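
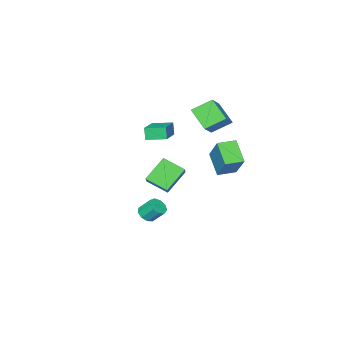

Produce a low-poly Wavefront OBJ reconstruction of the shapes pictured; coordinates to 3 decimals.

v -0.088 -3.738 1.579
v -0.21 -3.978 2.396
v -0.872 -2.779 1.744
v -0.994 -3.019 2.561
v 1.474 -2.561 2.159
v 1.352 -2.801 2.976
v 0.69 -1.602 2.324
v 0.568 -1.842 3.141
v 1.631 -2.319 -3.78
v 2.187 -2.422 -3.479
v 1.865 -1.764 -2.659
v 1.309 -1.661 -2.96
v 2.222 -2.075 -3.744
v 1.9 -1.417 -2.924
v 1.98 -1.843 -4.026
v 1.658 -1.184 -3.206
v 1.575 -1.833 -4.192
v 1.254 -1.174 -3.372
v 1.197 -2.051 -4.166
v 0.875 -1.392 -3.346
v 1.021 -2.394 -3.959
v 0.699 -1.736 -3.139
v 1.131 -2.703 -3.668
v 0.809 -2.044 -2.848
v 1.475 -2.832 -3.43
v 1.153 -2.173 -2.61
v 1.892 -2.721 -3.355
v 1.57 -2.062 -2.535
v -1.765 -1.741 3.504
v -2.788 -1.076 4.232
v -1.714 -0.525 2.465
v -2.736 0.14 3.193
v -0.504 -0.92 4.527
v -1.526 -0.255 5.255
v -0.452 0.296 3.488
v -1.475 0.961 4.216
v 3.713 0.187 0.723
v 2.453 0.205 1.894
v 3.144 1.313 0.094
v 1.884 1.332 1.265
v 4.536 1.088 1.595
v 3.276 1.107 2.766
v 3.967 2.215 0.966
v 2.707 2.233 2.137
v -1.785 1.508 0.035
v -2.213 0.359 1.109
v -1.223 2.767 1.606
v -1.652 1.619 2.68
v -0.728 1.081 -0
v -1.157 -0.067 1.074
v -0.167 2.341 1.571
v -0.595 1.192 2.645
f 2 4 1
f 5 2 1
f 1 4 3
f 3 5 1
f 2 8 4
f 6 2 5
f 6 8 2
f 4 8 3
f 7 5 3
f 3 8 7
f 7 6 5
f 8 6 7
f 10 9 13
f 10 13 11
f 11 13 14
f 11 14 12
f 13 9 15
f 13 15 14
f 14 15 16
f 14 16 12
f 15 9 17
f 15 17 16
f 16 17 18
f 16 18 12
f 17 9 19
f 17 19 18
f 18 19 20
f 18 20 12
f 19 9 21
f 19 21 20
f 20 21 22
f 20 22 12
f 21 9 23
f 21 23 22
f 22 23 24
f 22 24 12
f 23 9 25
f 23 25 24
f 24 25 26
f 24 26 12
f 25 9 27
f 25 27 26
f 26 27 28
f 26 28 12
f 27 9 10
f 27 10 28
f 28 10 11
f 28 11 12
f 30 32 29
f 33 30 29
f 29 32 31
f 31 33 29
f 30 36 32
f 34 30 33
f 34 36 30
f 32 36 31
f 35 33 31
f 31 36 35
f 35 34 33
f 36 34 35
f 38 40 37
f 41 38 37
f 37 40 39
f 39 41 37
f 38 44 40
f 42 38 41
f 42 44 38
f 40 44 39
f 43 41 39
f 39 44 43
f 43 42 41
f 44 42 43
f 46 48 45
f 49 46 45
f 45 48 47
f 47 49 45
f 46 52 48
f 50 46 49
f 50 52 46
f 48 52 47
f 51 49 47
f 47 52 51
f 51 50 49
f 52 50 51



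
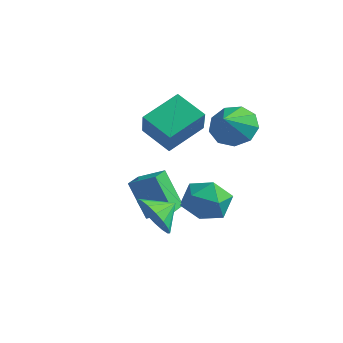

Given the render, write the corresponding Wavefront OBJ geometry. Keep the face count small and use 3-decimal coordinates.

v -1.357 -1.076 -2.949
v -0.56 -1.051 -3.536
v -1.063 -0.204 -2.511
v -0.89 -0.816 -3.782
v -1.326 -0.64 -3.838
v -1.77 -0.565 -3.69
v -2.119 -0.607 -3.372
v -2.294 -0.756 -2.958
v -2.254 -0.979 -2.541
v -2.009 -1.224 -2.218
v -1.614 -1.435 -2.063
v -1.161 -1.564 -2.111
v -0.752 -1.582 -2.35
v -0.483 -1.483 -2.727
v -0.413 -1.292 -3.155
v -2.966 0.27 -4.286
v -3.814 0.189 -2.667
v -3.296 1.173 -4.414
v -4.144 1.092 -2.794
v -1.976 0.708 -3.746
v -2.824 0.627 -2.126
v -2.306 1.611 -3.873
v -3.154 1.53 -2.254
v -3.95 1.141 -0.232
v -3.65 2.746 0.501
v -2.646 1.205 -0.907
v -2.346 2.811 -0.175
v -3.314 0.489 0.935
v -3.014 2.095 1.667
v -2.01 0.554 0.259
v -1.71 2.159 0.992
v -2.475 2.446 -3.9
v -1.909 2.987 -3.152
v -1.231 1.213 -3.948
v -0.665 1.754 -3.2
v -1.6 1.277 -2.932
v -2.369 2.039 -2.902
v -0.771 2.161 -4.198
v -1.54 2.923 -4.168
v -0.856 2.811 -3.336
v -1.368 2.264 -2.553
v -1.772 1.936 -4.547
v -2.284 1.389 -3.764
v -0.883 2.828 0.406
v -0.438 2.354 -0.327
v -0.537 1.812 1.274
v -0.004 2.763 -0.021
v 0.019 3.203 0.485
v -0.381 3.467 0.954
v -1.016 3.432 1.167
v -1.589 3.114 1.024
v -1.831 2.663 0.592
v -1.631 2.288 0.073
v -1.08 2.166 -0.29
f 2 1 4
f 2 4 3
f 4 1 5
f 4 5 3
f 5 1 6
f 5 6 3
f 6 1 7
f 6 7 3
f 7 1 8
f 7 8 3
f 8 1 9
f 8 9 3
f 9 1 10
f 9 10 3
f 10 1 11
f 10 11 3
f 11 1 12
f 11 12 3
f 12 1 13
f 12 13 3
f 13 1 14
f 13 14 3
f 14 1 15
f 14 15 3
f 15 1 2
f 15 2 3
f 17 19 16
f 20 17 16
f 16 19 18
f 18 20 16
f 17 23 19
f 21 17 20
f 21 23 17
f 19 23 18
f 22 20 18
f 18 23 22
f 22 21 20
f 23 21 22
f 25 27 24
f 28 25 24
f 24 27 26
f 26 28 24
f 25 31 27
f 29 25 28
f 29 31 25
f 27 31 26
f 30 28 26
f 26 31 30
f 30 29 28
f 31 29 30
f 32 43 37
f 32 37 33
f 32 33 39
f 32 39 42
f 32 42 43
f 33 37 41
f 37 43 36
f 43 42 34
f 42 39 38
f 39 33 40
f 35 41 36
f 35 36 34
f 35 34 38
f 35 38 40
f 35 40 41
f 36 41 37
f 34 36 43
f 38 34 42
f 40 38 39
f 41 40 33
f 45 44 47
f 45 47 46
f 47 44 48
f 47 48 46
f 48 44 49
f 48 49 46
f 49 44 50
f 49 50 46
f 50 44 51
f 50 51 46
f 51 44 52
f 51 52 46
f 52 44 53
f 52 53 46
f 53 44 54
f 53 54 46
f 54 44 45
f 54 45 46



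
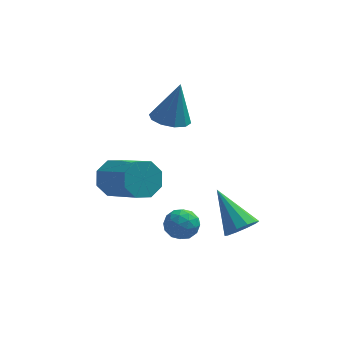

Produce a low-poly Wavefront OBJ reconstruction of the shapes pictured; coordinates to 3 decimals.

v 3.89 -0.375 -2.04
v 4.539 -0.123 -1.79
v 2.91 0.875 -0.76
v 4.412 0.139 -2.142
v 4.086 0.205 -2.456
v 3.685 0.05 -2.611
v 3.362 -0.268 -2.548
v 3.241 -0.626 -2.291
v 3.367 -0.889 -1.939
v 3.694 -0.955 -1.625
v 4.095 -0.799 -1.47
v 4.418 -0.481 -1.533
v -1.141 2.922 -1.705
v -0.434 3.128 -2.257
v 0.768 1.704 -1.247
v 0.061 1.498 -0.695
v -0.449 3.527 -1.677
v 0.754 2.103 -0.667
v -0.869 3.572 -1.114
v 0.334 2.148 -0.103
v -1.448 3.236 -0.897
v -0.246 1.812 0.113
v -1.848 2.716 -1.153
v -0.646 1.292 -0.143
v -1.834 2.317 -1.733
v -0.631 0.893 -0.723
v -1.414 2.272 -2.297
v -0.211 0.848 -1.286
v -0.834 2.608 -2.513
v 0.368 1.184 -1.503
v 2.033 -0.981 -1.602
v 2.32 -1.389 -1.061
v 0.94 -1.191 -1.179
v 1.227 -1.599 -0.638
v 1.332 -0.87 -0.646
v 2.008 -0.741 -0.907
v 1.252 -1.839 -1.333
v 1.928 -1.71 -1.594
v 1.838 -1.919 -0.895
v 1.888 -1.32 -0.47
v 1.372 -1.26 -1.77
v 1.422 -0.661 -1.345
v 2.273 -1.167 -1.369
v 0.987 -1.413 -0.871
v 1.049 -0.985 -0.876
v 1.218 -1.225 -0.558
v 2.089 -0.786 -1.278
v 2.258 -1.025 -0.96
v 1.677 -0.72 -0.716
v 1.002 -1.555 -1.28
v 1.171 -1.794 -0.962
v 2.042 -1.355 -1.682
v 2.211 -1.595 -1.364
v 1.583 -1.86 -1.524
v 2.158 -1.718 -0.953
v 1.516 -1.841 -0.704
v 1.53 -1.983 -1.113
v 1.927 -1.907 -1.266
v 2.187 -1.366 -0.703
v 1.545 -1.489 -0.454
v 1.606 -1.061 -0.459
v 2.004 -0.985 -0.613
v 1.904 -1.678 -0.605
v 1.715 -1.091 -1.786
v 1.073 -1.214 -1.537
v 1.256 -1.595 -1.627
v 1.654 -1.519 -1.781
v 1.744 -0.739 -1.536
v 1.102 -0.862 -1.287
v 1.333 -0.673 -0.974
v 1.73 -0.597 -1.127
v 1.356 -0.902 -1.635
v 1.041 2.863 1.902
v 1.859 2.77 1.736
v 1.439 3.137 3.718
v 1.742 3.273 1.686
v 1.356 3.619 1.718
v 0.85 3.677 1.82
v 0.417 3.423 1.953
v 0.223 2.955 2.067
v 0.34 2.452 2.117
v 0.726 2.106 2.085
v 1.232 2.048 1.983
v 1.664 2.302 1.85
f 2 1 4
f 2 4 3
f 4 1 5
f 4 5 3
f 5 1 6
f 5 6 3
f 6 1 7
f 6 7 3
f 7 1 8
f 7 8 3
f 8 1 9
f 8 9 3
f 9 1 10
f 9 10 3
f 10 1 11
f 10 11 3
f 11 1 12
f 11 12 3
f 12 1 2
f 12 2 3
f 14 13 17
f 14 17 15
f 15 17 18
f 15 18 16
f 17 13 19
f 17 19 18
f 18 19 20
f 18 20 16
f 19 13 21
f 19 21 20
f 20 21 22
f 20 22 16
f 21 13 23
f 21 23 22
f 22 23 24
f 22 24 16
f 23 13 25
f 23 25 24
f 24 25 26
f 24 26 16
f 25 13 27
f 25 27 26
f 26 27 28
f 26 28 16
f 27 13 29
f 27 29 28
f 28 29 30
f 28 30 16
f 29 13 14
f 29 14 30
f 30 14 15
f 30 15 16
f 31 68 47
f 68 42 71
f 47 71 36
f 68 71 47
f 31 47 43
f 47 36 48
f 43 48 32
f 47 48 43
f 31 43 52
f 43 32 53
f 52 53 38
f 43 53 52
f 31 52 64
f 52 38 67
f 64 67 41
f 52 67 64
f 31 64 68
f 64 41 72
f 68 72 42
f 64 72 68
f 32 48 59
f 48 36 62
f 59 62 40
f 48 62 59
f 36 71 49
f 71 42 70
f 49 70 35
f 71 70 49
f 42 72 69
f 72 41 65
f 69 65 33
f 72 65 69
f 41 67 66
f 67 38 54
f 66 54 37
f 67 54 66
f 38 53 58
f 53 32 55
f 58 55 39
f 53 55 58
f 34 60 46
f 60 40 61
f 46 61 35
f 60 61 46
f 34 46 44
f 46 35 45
f 44 45 33
f 46 45 44
f 34 44 51
f 44 33 50
f 51 50 37
f 44 50 51
f 34 51 56
f 51 37 57
f 56 57 39
f 51 57 56
f 34 56 60
f 56 39 63
f 60 63 40
f 56 63 60
f 35 61 49
f 61 40 62
f 49 62 36
f 61 62 49
f 33 45 69
f 45 35 70
f 69 70 42
f 45 70 69
f 37 50 66
f 50 33 65
f 66 65 41
f 50 65 66
f 39 57 58
f 57 37 54
f 58 54 38
f 57 54 58
f 40 63 59
f 63 39 55
f 59 55 32
f 63 55 59
f 74 73 76
f 74 76 75
f 76 73 77
f 76 77 75
f 77 73 78
f 77 78 75
f 78 73 79
f 78 79 75
f 79 73 80
f 79 80 75
f 80 73 81
f 80 81 75
f 81 73 82
f 81 82 75
f 82 73 83
f 82 83 75
f 83 73 84
f 83 84 75
f 84 73 74
f 84 74 75



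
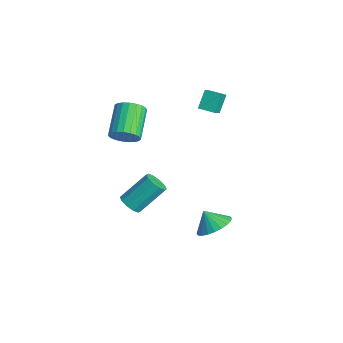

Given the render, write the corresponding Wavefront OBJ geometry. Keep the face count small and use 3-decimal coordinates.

v 3.92 -3.814 0.11
v 4.538 -3.631 -0.106
v 4.598 -2.244 1.233
v 3.98 -2.426 1.45
v 4.254 -3.41 -0.323
v 4.314 -2.022 1.017
v 3.843 -3.343 -0.374
v 3.902 -1.955 0.966
v 3.461 -3.456 -0.241
v 3.52 -2.068 1.099
v 3.254 -3.705 0.027
v 3.314 -2.318 1.367
v 3.302 -3.996 0.327
v 3.362 -2.609 1.666
v 3.586 -4.218 0.543
v 3.646 -2.83 1.883
v 3.998 -4.285 0.594
v 4.057 -2.897 1.934
v 4.38 -4.172 0.461
v 4.439 -2.784 1.801
v 4.586 -3.922 0.193
v 4.646 -2.535 1.533
v 3.053 1.157 -4.064
v 3.554 1.861 -3.486
v 2.507 0.783 -3.136
v 3.223 2.07 -3.595
v 2.867 2.14 -3.776
v 2.539 2.06 -4.001
v 2.289 1.842 -4.236
v 2.155 1.521 -4.444
v 2.158 1.144 -4.595
v 2.297 0.769 -4.664
v 2.551 0.454 -4.643
v 2.882 0.245 -4.533
v 3.238 0.175 -4.352
v 3.566 0.255 -4.127
v 3.816 0.473 -3.893
v 3.95 0.794 -3.684
v 3.947 1.171 -3.534
v 3.808 1.546 -3.464
v -0.782 -2.245 1.312
v -0.389 -2.445 2.051
v -1.826 -1.515 3.066
v -2.218 -1.315 2.328
v -0.241 -2.129 1.971
v -1.678 -1.199 2.986
v -0.187 -1.834 1.777
v -1.623 -0.904 2.793
v -0.235 -1.609 1.503
v -1.672 -0.679 2.519
v -0.378 -1.495 1.196
v -1.815 -0.565 2.212
v -0.591 -1.51 0.909
v -2.027 -0.58 1.924
v -0.836 -1.652 0.692
v -2.273 -0.722 1.707
v -1.073 -1.897 0.582
v -2.509 -0.967 1.597
v -1.259 -2.202 0.598
v -2.695 -1.272 1.613
v -1.362 -2.514 0.738
v -2.799 -1.584 1.753
v -1.365 -2.78 0.977
v -2.802 -1.85 1.992
v -1.267 -2.954 1.274
v -2.704 -2.024 2.289
v -1.086 -3.004 1.578
v -2.522 -2.074 2.593
v -0.851 -2.924 1.836
v -2.288 -1.994 2.851
v -0.605 -2.726 2.003
v -2.042 -1.796 3.018
v -2.989 3.146 0.373
v -2.435 2.617 0.951
v -3.45 3.741 1.358
v -2.896 3.212 1.937
v -2.284 3.808 0.303
v -1.73 3.279 0.882
v -2.745 4.403 1.289
v -2.191 3.874 1.867
f 2 1 5
f 2 5 3
f 3 5 6
f 3 6 4
f 5 1 7
f 5 7 6
f 6 7 8
f 6 8 4
f 7 1 9
f 7 9 8
f 8 9 10
f 8 10 4
f 9 1 11
f 9 11 10
f 10 11 12
f 10 12 4
f 11 1 13
f 11 13 12
f 12 13 14
f 12 14 4
f 13 1 15
f 13 15 14
f 14 15 16
f 14 16 4
f 15 1 17
f 15 17 16
f 16 17 18
f 16 18 4
f 17 1 19
f 17 19 18
f 18 19 20
f 18 20 4
f 19 1 21
f 19 21 20
f 20 21 22
f 20 22 4
f 21 1 2
f 21 2 22
f 22 2 3
f 22 3 4
f 24 23 26
f 24 26 25
f 26 23 27
f 26 27 25
f 27 23 28
f 27 28 25
f 28 23 29
f 28 29 25
f 29 23 30
f 29 30 25
f 30 23 31
f 30 31 25
f 31 23 32
f 31 32 25
f 32 23 33
f 32 33 25
f 33 23 34
f 33 34 25
f 34 23 35
f 34 35 25
f 35 23 36
f 35 36 25
f 36 23 37
f 36 37 25
f 37 23 38
f 37 38 25
f 38 23 39
f 38 39 25
f 39 23 40
f 39 40 25
f 40 23 24
f 40 24 25
f 42 41 45
f 42 45 43
f 43 45 46
f 43 46 44
f 45 41 47
f 45 47 46
f 46 47 48
f 46 48 44
f 47 41 49
f 47 49 48
f 48 49 50
f 48 50 44
f 49 41 51
f 49 51 50
f 50 51 52
f 50 52 44
f 51 41 53
f 51 53 52
f 52 53 54
f 52 54 44
f 53 41 55
f 53 55 54
f 54 55 56
f 54 56 44
f 55 41 57
f 55 57 56
f 56 57 58
f 56 58 44
f 57 41 59
f 57 59 58
f 58 59 60
f 58 60 44
f 59 41 61
f 59 61 60
f 60 61 62
f 60 62 44
f 61 41 63
f 61 63 62
f 62 63 64
f 62 64 44
f 63 41 65
f 63 65 64
f 64 65 66
f 64 66 44
f 65 41 67
f 65 67 66
f 66 67 68
f 66 68 44
f 67 41 69
f 67 69 68
f 68 69 70
f 68 70 44
f 69 41 71
f 69 71 70
f 70 71 72
f 70 72 44
f 71 41 42
f 71 42 72
f 72 42 43
f 72 43 44
f 74 76 73
f 77 74 73
f 73 76 75
f 75 77 73
f 74 80 76
f 78 74 77
f 78 80 74
f 76 80 75
f 79 77 75
f 75 80 79
f 79 78 77
f 80 78 79



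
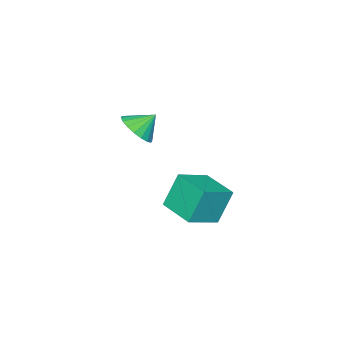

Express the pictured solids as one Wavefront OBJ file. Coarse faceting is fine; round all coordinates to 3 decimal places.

v 4.2 -3.311 2.168
v 5.062 -3.163 2.836
v 3.4 -2.729 3.072
v 5.059 -2.753 2.569
v 4.886 -2.453 2.222
v 4.577 -2.324 1.865
v 4.194 -2.39 1.568
v 3.812 -2.639 1.39
v 3.506 -3.021 1.366
v 3.338 -3.46 1.501
v 3.341 -3.87 1.768
v 3.514 -4.17 2.115
v 3.823 -4.299 2.472
v 4.206 -4.233 2.769
v 4.589 -3.984 2.947
v 4.894 -3.602 2.971
v 0.477 -2.743 -5.283
v -0.378 -2.427 -3.303
v 1.016 -0.623 -5.389
v 0.162 -0.307 -3.408
v 2.338 -3.173 -4.412
v 1.484 -2.857 -2.431
v 2.878 -1.053 -4.517
v 2.023 -0.737 -2.537
f 2 1 4
f 2 4 3
f 4 1 5
f 4 5 3
f 5 1 6
f 5 6 3
f 6 1 7
f 6 7 3
f 7 1 8
f 7 8 3
f 8 1 9
f 8 9 3
f 9 1 10
f 9 10 3
f 10 1 11
f 10 11 3
f 11 1 12
f 11 12 3
f 12 1 13
f 12 13 3
f 13 1 14
f 13 14 3
f 14 1 15
f 14 15 3
f 15 1 16
f 15 16 3
f 16 1 2
f 16 2 3
f 18 20 17
f 21 18 17
f 17 20 19
f 19 21 17
f 18 24 20
f 22 18 21
f 22 24 18
f 20 24 19
f 23 21 19
f 19 24 23
f 23 22 21
f 24 22 23



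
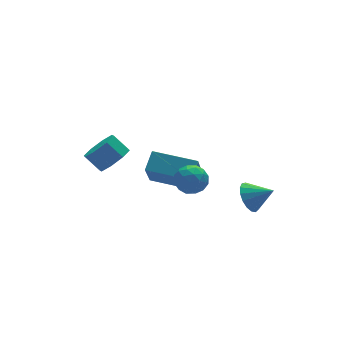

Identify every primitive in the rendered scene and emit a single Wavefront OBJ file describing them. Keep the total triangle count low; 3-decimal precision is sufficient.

v -3.715 2.219 -1.367
v -3.115 2.014 -0.801
v -3.544 2.615 -0.127
v -4.145 2.821 -0.693
v -2.953 2.532 -1.16
v -3.382 3.133 -0.486
v -3.237 2.867 -1.64
v -3.666 3.468 -0.966
v -3.801 2.823 -1.96
v -4.231 3.424 -1.286
v -4.316 2.425 -1.933
v -4.745 3.026 -1.259
v -4.478 1.907 -1.574
v -4.907 2.508 -0.9
v -4.194 1.572 -1.094
v -4.623 2.173 -0.42
v -3.629 1.616 -0.774
v -4.059 2.217 -0.1
v -2.81 -2.082 0.215
v -2.163 -2.378 0.402
v -3.377 -3.002 0.718
v -2.73 -3.298 0.905
v -2.961 -2.681 1.233
v -2.611 -2.113 0.923
v -2.929 -3.267 0.197
v -2.579 -2.699 -0.113
v -2.236 -3.111 0.392
v -2.256 -2.748 1.032
v -3.284 -2.632 0.088
v -3.304 -2.269 0.728
v -2.437 -2.15 0.264
v -3.103 -3.23 0.856
v -3.239 -2.868 1.048
v -2.859 -3.042 1.159
v -2.7 -1.994 0.57
v -2.32 -2.168 0.68
v -2.789 -2.345 1.169
v -3.22 -3.212 0.44
v -2.84 -3.386 0.55
v -2.681 -2.338 -0.039
v -2.301 -2.512 0.072
v -2.751 -3.035 -0.049
v -2.1 -2.754 0.369
v -2.433 -3.294 0.664
v -2.55 -3.277 0.248
v -2.344 -2.943 0.065
v -2.111 -2.541 0.745
v -2.444 -3.081 1.04
v -2.58 -2.719 1.233
v -2.375 -2.385 1.051
v -2.155 -2.972 0.739
v -3.096 -2.299 0.08
v -3.429 -2.839 0.375
v -3.165 -2.995 0.069
v -2.96 -2.661 -0.113
v -3.107 -2.086 0.456
v -3.44 -2.626 0.751
v -3.196 -2.437 1.055
v -2.99 -2.103 0.872
v -3.385 -2.408 0.381
v 0.172 -2.251 -2.014
v 0.425 -2.556 -2.662
v 0.928 -2.869 -1.426
v 0.633 -2.261 -2.618
v 0.735 -1.963 -2.436
v 0.708 -1.731 -2.157
v 0.559 -1.618 -1.845
v 0.32 -1.65 -1.572
v 0.048 -1.82 -1.4
v -0.196 -2.088 -1.369
v -0.355 -2.393 -1.486
v -0.394 -2.666 -1.723
v -0.303 -2.844 -2.027
v -0.103 -2.885 -2.328
v 0.16 -2.782 -2.557
v -0.92 0.365 -3.035
v -1.623 -0.584 -1.433
v -2.33 1.741 -2.838
v -3.033 0.792 -1.236
v -0.307 0.908 -2.444
v -1.01 -0.041 -0.842
v -1.717 2.284 -2.247
v -2.42 1.335 -0.645
f 2 1 5
f 2 5 3
f 3 5 6
f 3 6 4
f 5 1 7
f 5 7 6
f 6 7 8
f 6 8 4
f 7 1 9
f 7 9 8
f 8 9 10
f 8 10 4
f 9 1 11
f 9 11 10
f 10 11 12
f 10 12 4
f 11 1 13
f 11 13 12
f 12 13 14
f 12 14 4
f 13 1 15
f 13 15 14
f 14 15 16
f 14 16 4
f 15 1 17
f 15 17 16
f 16 17 18
f 16 18 4
f 17 1 2
f 17 2 18
f 18 2 3
f 18 3 4
f 19 56 35
f 56 30 59
f 35 59 24
f 56 59 35
f 19 35 31
f 35 24 36
f 31 36 20
f 35 36 31
f 19 31 40
f 31 20 41
f 40 41 26
f 31 41 40
f 19 40 52
f 40 26 55
f 52 55 29
f 40 55 52
f 19 52 56
f 52 29 60
f 56 60 30
f 52 60 56
f 20 36 47
f 36 24 50
f 47 50 28
f 36 50 47
f 24 59 37
f 59 30 58
f 37 58 23
f 59 58 37
f 30 60 57
f 60 29 53
f 57 53 21
f 60 53 57
f 29 55 54
f 55 26 42
f 54 42 25
f 55 42 54
f 26 41 46
f 41 20 43
f 46 43 27
f 41 43 46
f 22 48 34
f 48 28 49
f 34 49 23
f 48 49 34
f 22 34 32
f 34 23 33
f 32 33 21
f 34 33 32
f 22 32 39
f 32 21 38
f 39 38 25
f 32 38 39
f 22 39 44
f 39 25 45
f 44 45 27
f 39 45 44
f 22 44 48
f 44 27 51
f 48 51 28
f 44 51 48
f 23 49 37
f 49 28 50
f 37 50 24
f 49 50 37
f 21 33 57
f 33 23 58
f 57 58 30
f 33 58 57
f 25 38 54
f 38 21 53
f 54 53 29
f 38 53 54
f 27 45 46
f 45 25 42
f 46 42 26
f 45 42 46
f 28 51 47
f 51 27 43
f 47 43 20
f 51 43 47
f 62 61 64
f 62 64 63
f 64 61 65
f 64 65 63
f 65 61 66
f 65 66 63
f 66 61 67
f 66 67 63
f 67 61 68
f 67 68 63
f 68 61 69
f 68 69 63
f 69 61 70
f 69 70 63
f 70 61 71
f 70 71 63
f 71 61 72
f 71 72 63
f 72 61 73
f 72 73 63
f 73 61 74
f 73 74 63
f 74 61 75
f 74 75 63
f 75 61 62
f 75 62 63
f 77 79 76
f 80 77 76
f 76 79 78
f 78 80 76
f 77 83 79
f 81 77 80
f 81 83 77
f 79 83 78
f 82 80 78
f 78 83 82
f 82 81 80
f 83 81 82



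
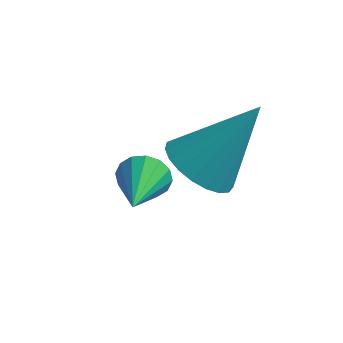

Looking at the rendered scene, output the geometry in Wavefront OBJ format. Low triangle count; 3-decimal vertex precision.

v -2.255 1.129 2.823
v -1.591 0.515 2.722
v -1.205 1.991 4.477
v -1.472 0.797 2.499
v -1.489 1.137 2.333
v -1.638 1.475 2.251
v -1.893 1.753 2.268
v -2.212 1.924 2.382
v -2.538 1.956 2.571
v -2.814 1.846 2.804
v -2.995 1.612 3.041
v -3.047 1.295 3.24
v -2.962 0.948 3.366
v -2.755 0.633 3.399
v -2.462 0.404 3.333
v -2.133 0.3 3.178
v -1.824 0.339 2.962
v -3.669 1.505 1.508
v -3.344 1.405 0.966
v -3.391 0.115 1.932
v -3.119 1.516 1.182
v -3.041 1.624 1.485
v -3.131 1.7 1.795
v -3.365 1.724 2.027
v -3.681 1.689 2.121
v -3.994 1.605 2.051
v -4.219 1.495 1.835
v -4.298 1.387 1.532
v -4.207 1.31 1.222
v -3.973 1.287 0.989
v -3.657 1.321 0.896
f 2 1 4
f 2 4 3
f 4 1 5
f 4 5 3
f 5 1 6
f 5 6 3
f 6 1 7
f 6 7 3
f 7 1 8
f 7 8 3
f 8 1 9
f 8 9 3
f 9 1 10
f 9 10 3
f 10 1 11
f 10 11 3
f 11 1 12
f 11 12 3
f 12 1 13
f 12 13 3
f 13 1 14
f 13 14 3
f 14 1 15
f 14 15 3
f 15 1 16
f 15 16 3
f 16 1 17
f 16 17 3
f 17 1 2
f 17 2 3
f 19 18 21
f 19 21 20
f 21 18 22
f 21 22 20
f 22 18 23
f 22 23 20
f 23 18 24
f 23 24 20
f 24 18 25
f 24 25 20
f 25 18 26
f 25 26 20
f 26 18 27
f 26 27 20
f 27 18 28
f 27 28 20
f 28 18 29
f 28 29 20
f 29 18 30
f 29 30 20
f 30 18 31
f 30 31 20
f 31 18 19
f 31 19 20



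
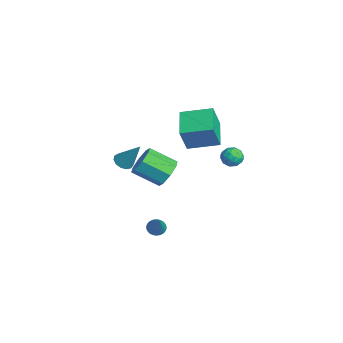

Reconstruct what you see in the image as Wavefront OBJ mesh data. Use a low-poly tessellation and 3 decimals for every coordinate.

v -5.444 3.154 -0.304
v -4.986 2.519 1.515
v -4.654 5.106 0.179
v -4.197 4.471 1.998
v -3.523 2.549 -0.998
v -3.066 1.914 0.821
v -2.734 4.501 -0.515
v -2.276 3.866 1.304
v 1.52 -0.963 -4.241
v 1.827 -0.458 -4.431
v 2.86 -1.177 -2.639
v 1.664 -0.361 -4.281
v 1.479 -0.355 -4.126
v 1.3 -0.442 -3.988
v 1.155 -0.608 -3.888
v 1.065 -0.828 -3.843
v 1.045 -1.068 -3.858
v 1.097 -1.293 -3.932
v 1.213 -1.467 -4.052
v 1.376 -1.565 -4.202
v 1.562 -1.57 -4.357
v 1.741 -1.484 -4.495
v 1.886 -1.318 -4.595
v 1.975 -1.098 -4.64
v 1.996 -0.857 -4.625
v 1.944 -0.633 -4.551
v 1.382 4.396 1.322
v 1.751 4.162 1.952
v 1.689 3.338 0.748
v 2.058 3.104 1.378
v 1.293 3.159 1.38
v 1.103 3.813 1.735
v 2.337 3.687 0.965
v 2.147 4.341 1.32
v 2.342 3.723 1.732
v 1.696 3.397 1.988
v 1.744 4.103 0.712
v 1.098 3.777 0.968
v 1.54 4.372 1.687
v 1.9 3.128 1.013
v 1.45 3.161 1.014
v 1.667 3.023 1.385
v 1.159 4.167 1.56
v 1.376 4.029 1.93
v 1.106 3.44 1.594
v 2.064 3.471 0.77
v 2.281 3.333 1.14
v 1.773 4.477 1.315
v 1.99 4.339 1.686
v 2.334 4.06 1.106
v 2.104 3.976 1.928
v 2.284 3.354 1.591
v 2.448 3.697 1.348
v 2.337 4.082 1.556
v 1.724 3.784 2.079
v 1.905 3.163 1.742
v 1.455 3.195 1.743
v 1.343 3.579 1.952
v 2.071 3.527 1.95
v 1.535 4.337 0.958
v 1.716 3.716 0.621
v 2.097 3.921 0.748
v 1.985 4.305 0.957
v 1.156 4.146 1.109
v 1.336 3.524 0.772
v 1.103 3.418 1.144
v 0.992 3.803 1.352
v 1.369 3.973 0.75
v 0.886 -2.796 1.707
v 1.495 -2.798 1.405
v 1.714 -1.984 3.373
v 1.334 -2.461 1.321
v 1.031 -2.23 1.359
v 0.681 -2.179 1.508
v 0.397 -2.324 1.72
v 0.268 -2.619 1.928
v 0.335 -2.97 2.066
v 0.577 -3.266 2.089
v 0.917 -3.413 1.992
v 1.248 -3.364 1.804
v 1.463 -3.135 1.585
v 3.921 -0.918 2.21
v 4.351 -0.569 3.067
v 3.589 -2.033 4.046
v 3.159 -2.382 3.19
v 3.637 -0.275 2.95
v 2.875 -1.74 3.929
v 3.09 -0.358 2.4
v 2.327 -1.823 3.379
v 3.029 -0.769 1.738
v 2.267 -2.234 2.718
v 3.491 -1.267 1.354
v 2.729 -2.731 2.333
v 4.205 -1.56 1.471
v 3.443 -3.025 2.45
v 4.753 -1.477 2.021
v 3.99 -2.942 3
v 4.813 -1.066 2.682
v 4.051 -2.531 3.662
f 2 4 1
f 5 2 1
f 1 4 3
f 3 5 1
f 2 8 4
f 6 2 5
f 6 8 2
f 4 8 3
f 7 5 3
f 3 8 7
f 7 6 5
f 8 6 7
f 10 9 12
f 10 12 11
f 12 9 13
f 12 13 11
f 13 9 14
f 13 14 11
f 14 9 15
f 14 15 11
f 15 9 16
f 15 16 11
f 16 9 17
f 16 17 11
f 17 9 18
f 17 18 11
f 18 9 19
f 18 19 11
f 19 9 20
f 19 20 11
f 20 9 21
f 20 21 11
f 21 9 22
f 21 22 11
f 22 9 23
f 22 23 11
f 23 9 24
f 23 24 11
f 24 9 25
f 24 25 11
f 25 9 26
f 25 26 11
f 26 9 10
f 26 10 11
f 27 64 43
f 64 38 67
f 43 67 32
f 64 67 43
f 27 43 39
f 43 32 44
f 39 44 28
f 43 44 39
f 27 39 48
f 39 28 49
f 48 49 34
f 39 49 48
f 27 48 60
f 48 34 63
f 60 63 37
f 48 63 60
f 27 60 64
f 60 37 68
f 64 68 38
f 60 68 64
f 28 44 55
f 44 32 58
f 55 58 36
f 44 58 55
f 32 67 45
f 67 38 66
f 45 66 31
f 67 66 45
f 38 68 65
f 68 37 61
f 65 61 29
f 68 61 65
f 37 63 62
f 63 34 50
f 62 50 33
f 63 50 62
f 34 49 54
f 49 28 51
f 54 51 35
f 49 51 54
f 30 56 42
f 56 36 57
f 42 57 31
f 56 57 42
f 30 42 40
f 42 31 41
f 40 41 29
f 42 41 40
f 30 40 47
f 40 29 46
f 47 46 33
f 40 46 47
f 30 47 52
f 47 33 53
f 52 53 35
f 47 53 52
f 30 52 56
f 52 35 59
f 56 59 36
f 52 59 56
f 31 57 45
f 57 36 58
f 45 58 32
f 57 58 45
f 29 41 65
f 41 31 66
f 65 66 38
f 41 66 65
f 33 46 62
f 46 29 61
f 62 61 37
f 46 61 62
f 35 53 54
f 53 33 50
f 54 50 34
f 53 50 54
f 36 59 55
f 59 35 51
f 55 51 28
f 59 51 55
f 70 69 72
f 70 72 71
f 72 69 73
f 72 73 71
f 73 69 74
f 73 74 71
f 74 69 75
f 74 75 71
f 75 69 76
f 75 76 71
f 76 69 77
f 76 77 71
f 77 69 78
f 77 78 71
f 78 69 79
f 78 79 71
f 79 69 80
f 79 80 71
f 80 69 81
f 80 81 71
f 81 69 70
f 81 70 71
f 83 82 86
f 83 86 84
f 84 86 87
f 84 87 85
f 86 82 88
f 86 88 87
f 87 88 89
f 87 89 85
f 88 82 90
f 88 90 89
f 89 90 91
f 89 91 85
f 90 82 92
f 90 92 91
f 91 92 93
f 91 93 85
f 92 82 94
f 92 94 93
f 93 94 95
f 93 95 85
f 94 82 96
f 94 96 95
f 95 96 97
f 95 97 85
f 96 82 98
f 96 98 97
f 97 98 99
f 97 99 85
f 98 82 83
f 98 83 99
f 99 83 84
f 99 84 85



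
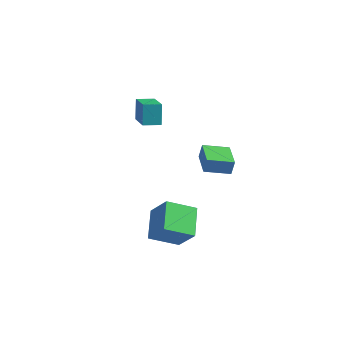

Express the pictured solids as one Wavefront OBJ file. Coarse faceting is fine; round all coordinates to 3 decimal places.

v 0.184 1.676 -0.789
v 0.348 1.774 0.111
v 1.037 2.888 -1.077
v 1.2 2.987 -0.177
v 1.7 0.573 -0.943
v 1.863 0.672 -0.043
v 2.552 1.786 -1.231
v 2.716 1.884 -0.331
v -0.858 -1.412 2.27
v -1.11 -1.142 3.611
v -2.631 -0.328 1.719
v -2.883 -0.058 3.059
v -0.317 -0.562 2.201
v -0.569 -0.292 3.541
v -2.09 0.522 1.649
v -2.342 0.792 2.99
v 2.421 -1.865 -5.255
v 1.625 -3.312 -4.514
v 1.327 -0.677 -4.109
v 0.531 -2.124 -3.368
v 3.689 -1.916 -3.992
v 2.893 -3.363 -3.251
v 2.595 -0.728 -2.846
v 1.799 -2.175 -2.105
f 2 4 1
f 5 2 1
f 1 4 3
f 3 5 1
f 2 8 4
f 6 2 5
f 6 8 2
f 4 8 3
f 7 5 3
f 3 8 7
f 7 6 5
f 8 6 7
f 10 12 9
f 13 10 9
f 9 12 11
f 11 13 9
f 10 16 12
f 14 10 13
f 14 16 10
f 12 16 11
f 15 13 11
f 11 16 15
f 15 14 13
f 16 14 15
f 18 20 17
f 21 18 17
f 17 20 19
f 19 21 17
f 18 24 20
f 22 18 21
f 22 24 18
f 20 24 19
f 23 21 19
f 19 24 23
f 23 22 21
f 24 22 23



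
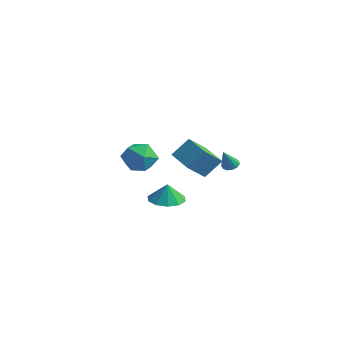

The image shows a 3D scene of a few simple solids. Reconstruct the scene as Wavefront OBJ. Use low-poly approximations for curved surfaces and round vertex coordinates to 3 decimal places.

v -1.101 0.194 -3.09
v -0.234 -0.42 -3.221
v -0.959 0.146 -1.93
v -0.039 0.212 -3.219
v -0.249 0.837 -3.168
v -0.785 1.216 -3.087
v -1.441 1.205 -3.007
v -1.968 0.807 -2.959
v -2.163 0.176 -2.961
v -1.953 -0.449 -3.012
v -1.417 -0.829 -3.093
v -0.761 -0.817 -3.173
v -3.315 3.572 -1.972
v -3.24 2.269 -0.914
v -2.911 4.497 -0.861
v -2.837 3.194 0.196
v -1.583 3.326 -2.396
v -1.509 2.023 -1.339
v -1.18 4.251 -1.286
v -1.105 2.948 -0.228
v 1.154 -2.511 1.946
v 2.157 -2.917 1.786
v 0.463 -4.123 1.714
v 1.466 -4.529 1.554
v 1.172 -4.175 2.546
v 1.598 -3.179 2.689
v 1.022 -3.861 0.811
v 1.448 -2.865 0.954
v 2.075 -3.752 1.084
v 2.167 -3.946 2.157
v 0.453 -3.094 1.343
v 0.545 -3.288 2.416
v 2.783 1.43 0.443
v 3.191 1.214 0.226
v 3.017 0.71 1.597
v 3.285 1.453 0.356
v 3.219 1.684 0.513
v 3.015 1.835 0.648
v 2.738 1.857 0.719
v 2.474 1.743 0.701
v 2.309 1.53 0.602
v 2.294 1.285 0.452
v 2.434 1.086 0.3
v 2.685 0.997 0.192
v 2.968 1.044 0.165
f 2 1 4
f 2 4 3
f 4 1 5
f 4 5 3
f 5 1 6
f 5 6 3
f 6 1 7
f 6 7 3
f 7 1 8
f 7 8 3
f 8 1 9
f 8 9 3
f 9 1 10
f 9 10 3
f 10 1 11
f 10 11 3
f 11 1 12
f 11 12 3
f 12 1 2
f 12 2 3
f 14 16 13
f 17 14 13
f 13 16 15
f 15 17 13
f 14 20 16
f 18 14 17
f 18 20 14
f 16 20 15
f 19 17 15
f 15 20 19
f 19 18 17
f 20 18 19
f 21 32 26
f 21 26 22
f 21 22 28
f 21 28 31
f 21 31 32
f 22 26 30
f 26 32 25
f 32 31 23
f 31 28 27
f 28 22 29
f 24 30 25
f 24 25 23
f 24 23 27
f 24 27 29
f 24 29 30
f 25 30 26
f 23 25 32
f 27 23 31
f 29 27 28
f 30 29 22
f 34 33 36
f 34 36 35
f 36 33 37
f 36 37 35
f 37 33 38
f 37 38 35
f 38 33 39
f 38 39 35
f 39 33 40
f 39 40 35
f 40 33 41
f 40 41 35
f 41 33 42
f 41 42 35
f 42 33 43
f 42 43 35
f 43 33 44
f 43 44 35
f 44 33 45
f 44 45 35
f 45 33 34
f 45 34 35



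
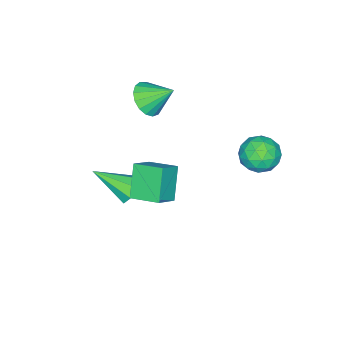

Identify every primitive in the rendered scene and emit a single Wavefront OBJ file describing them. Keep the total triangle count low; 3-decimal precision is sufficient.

v 1.482 -1.248 0.514
v 2.431 -1.316 1.159
v 1.332 0.066 0.873
v 2.282 -0.002 1.518
v 2.378 -0.798 -0.758
v 3.328 -0.866 -0.113
v 2.229 0.516 -0.399
v 3.178 0.448 0.246
v -2.643 2.297 -1.065
v -1.853 1.749 -0.954
v -3.547 1.031 -0.886
v -2.757 0.483 -0.775
v -3.001 1.124 -0.093
v -2.443 1.906 -0.203
v -2.957 0.874 -1.637
v -2.399 1.656 -1.747
v -2.048 0.87 -1.308
v -2.075 1.024 -0.353
v -3.325 1.756 -1.487
v -3.352 1.91 -0.532
v -2.169 2.134 -1.025
v -3.231 0.646 -0.815
v -3.375 1.023 -0.414
v -2.911 0.7 -0.349
v -2.515 2.226 -0.584
v -2.051 1.904 -0.518
v -2.726 1.537 -0.012
v -3.349 0.876 -1.322
v -2.885 0.554 -1.256
v -2.489 2.08 -1.491
v -2.025 1.757 -1.426
v -2.674 1.243 -1.828
v -1.819 1.295 -1.168
v -2.35 0.551 -1.063
v -2.468 0.781 -1.569
v -2.14 1.241 -1.634
v -1.835 1.385 -0.606
v -2.366 0.642 -0.502
v -2.51 1.018 -0.1
v -2.181 1.478 -0.165
v -1.949 0.869 -0.814
v -3.034 2.138 -1.338
v -3.565 1.395 -1.234
v -3.219 1.302 -1.675
v -2.89 1.762 -1.74
v -3.05 2.229 -0.777
v -3.581 1.485 -0.672
v -3.26 1.539 -0.206
v -2.932 1.999 -0.271
v -3.451 1.911 -1.026
v -1.964 -3.786 0.561
v -1.433 -4.154 1.202
v -2.316 -2.694 1.479
v -1.165 -3.886 0.986
v -1.081 -3.596 0.673
v -1.199 -3.349 0.334
v -1.492 -3.202 0.047
v -1.893 -3.19 -0.122
v -2.31 -3.314 -0.135
v -2.648 -3.546 0.012
v -2.829 -3.833 0.284
v -2.812 -4.11 0.62
v -2.601 -4.313 0.943
v -2.243 -4.394 1.178
v -1.822 -4.337 1.271
v 0.658 -2.798 -3.071
v 1.346 -2.683 -3.374
v 1.362 -4.262 -2.029
v 1.263 -2.376 -2.887
v 0.826 -2.316 -2.508
v 0.291 -2.538 -2.459
v -0.029 -2.912 -2.768
v 0.053 -3.22 -3.255
v 0.49 -3.28 -3.635
v 1.026 -3.058 -3.684
f 2 4 1
f 5 2 1
f 1 4 3
f 3 5 1
f 2 8 4
f 6 2 5
f 6 8 2
f 4 8 3
f 7 5 3
f 3 8 7
f 7 6 5
f 8 6 7
f 9 46 25
f 46 20 49
f 25 49 14
f 46 49 25
f 9 25 21
f 25 14 26
f 21 26 10
f 25 26 21
f 9 21 30
f 21 10 31
f 30 31 16
f 21 31 30
f 9 30 42
f 30 16 45
f 42 45 19
f 30 45 42
f 9 42 46
f 42 19 50
f 46 50 20
f 42 50 46
f 10 26 37
f 26 14 40
f 37 40 18
f 26 40 37
f 14 49 27
f 49 20 48
f 27 48 13
f 49 48 27
f 20 50 47
f 50 19 43
f 47 43 11
f 50 43 47
f 19 45 44
f 45 16 32
f 44 32 15
f 45 32 44
f 16 31 36
f 31 10 33
f 36 33 17
f 31 33 36
f 12 38 24
f 38 18 39
f 24 39 13
f 38 39 24
f 12 24 22
f 24 13 23
f 22 23 11
f 24 23 22
f 12 22 29
f 22 11 28
f 29 28 15
f 22 28 29
f 12 29 34
f 29 15 35
f 34 35 17
f 29 35 34
f 12 34 38
f 34 17 41
f 38 41 18
f 34 41 38
f 13 39 27
f 39 18 40
f 27 40 14
f 39 40 27
f 11 23 47
f 23 13 48
f 47 48 20
f 23 48 47
f 15 28 44
f 28 11 43
f 44 43 19
f 28 43 44
f 17 35 36
f 35 15 32
f 36 32 16
f 35 32 36
f 18 41 37
f 41 17 33
f 37 33 10
f 41 33 37
f 52 51 54
f 52 54 53
f 54 51 55
f 54 55 53
f 55 51 56
f 55 56 53
f 56 51 57
f 56 57 53
f 57 51 58
f 57 58 53
f 58 51 59
f 58 59 53
f 59 51 60
f 59 60 53
f 60 51 61
f 60 61 53
f 61 51 62
f 61 62 53
f 62 51 63
f 62 63 53
f 63 51 64
f 63 64 53
f 64 51 65
f 64 65 53
f 65 51 52
f 65 52 53
f 67 66 69
f 67 69 68
f 69 66 70
f 69 70 68
f 70 66 71
f 70 71 68
f 71 66 72
f 71 72 68
f 72 66 73
f 72 73 68
f 73 66 74
f 73 74 68
f 74 66 75
f 74 75 68
f 75 66 67
f 75 67 68



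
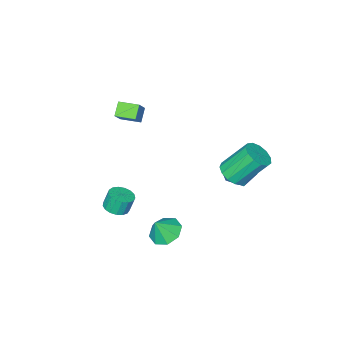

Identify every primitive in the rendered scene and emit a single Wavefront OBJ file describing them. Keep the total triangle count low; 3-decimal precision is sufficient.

v -2.025 2.863 -0.885
v -1.5 2.417 -0.322
v -2.509 3.311 1.328
v -3.035 3.757 0.765
v -1.269 2.852 -0.416
v -2.278 3.746 1.234
v -1.278 3.291 -0.659
v -2.287 4.184 0.99
v -1.524 3.594 -0.974
v -2.534 4.487 0.676
v -1.93 3.665 -1.26
v -2.939 4.558 0.389
v -2.366 3.481 -1.427
v -3.375 4.374 0.222
v -2.693 3.102 -1.422
v -3.703 3.995 0.227
v -2.809 2.646 -1.247
v -3.818 3.54 0.403
v -2.676 2.26 -0.956
v -3.685 3.153 0.693
v -2.336 2.065 -0.643
v -3.345 2.959 1.007
v -1.898 2.124 -0.406
v -2.907 3.017 1.243
v 1.796 1.857 -4.211
v 2.636 2.007 -4.692
v 2.424 1.743 -3.149
v 2.331 2.645 -4.443
v 1.712 2.822 -4.058
v 1.142 2.434 -3.763
v 0.955 1.708 -3.73
v 1.26 1.07 -3.98
v 1.879 0.893 -4.365
v 2.449 1.281 -4.66
v 2.773 -1.046 -3.595
v 3.378 -1.425 -3.367
v 3.093 -1.273 -2.357
v 2.487 -0.894 -2.585
v 3.492 -1.085 -3.386
v 3.207 -0.933 -2.376
v 3.441 -0.736 -3.453
v 3.156 -0.584 -2.443
v 3.236 -0.458 -3.552
v 2.951 -0.306 -2.543
v 2.926 -0.315 -3.662
v 2.641 -0.163 -2.652
v 2.58 -0.339 -3.756
v 2.295 -0.187 -2.746
v 2.279 -0.525 -3.813
v 1.994 -0.373 -2.803
v 2.09 -0.831 -3.82
v 1.805 -0.679 -2.81
v 2.058 -1.186 -3.775
v 1.773 -1.034 -2.766
v 2.19 -1.508 -3.69
v 1.905 -1.356 -2.68
v 2.455 -1.725 -3.582
v 2.17 -1.573 -2.573
v 2.793 -1.787 -3.478
v 2.508 -1.634 -2.468
v 3.126 -1.678 -3.4
v 2.841 -1.526 -2.39
v -1.287 -3.426 0.999
v -0.463 -2.903 2.057
v -0.694 -3.043 0.348
v 0.13 -2.52 1.406
v -0.65 -4.42 0.994
v 0.174 -3.897 2.052
v -0.057 -4.037 0.343
v 0.767 -3.514 1.401
v -3.29 2.433 -3.032
v -2.525 2.14 -2.292
v -4.495 1.42 -2.188
v -3.73 1.127 -1.448
v -4.11 2.163 -1.468
v -3.365 2.789 -1.99
v -3.655 0.771 -2.49
v -2.91 1.397 -3.012
v -2.75 1.113 -1.957
v -3.032 1.973 -1.325
v -3.988 1.587 -3.155
v -4.27 2.447 -2.523
f 2 1 5
f 2 5 3
f 3 5 6
f 3 6 4
f 5 1 7
f 5 7 6
f 6 7 8
f 6 8 4
f 7 1 9
f 7 9 8
f 8 9 10
f 8 10 4
f 9 1 11
f 9 11 10
f 10 11 12
f 10 12 4
f 11 1 13
f 11 13 12
f 12 13 14
f 12 14 4
f 13 1 15
f 13 15 14
f 14 15 16
f 14 16 4
f 15 1 17
f 15 17 16
f 16 17 18
f 16 18 4
f 17 1 19
f 17 19 18
f 18 19 20
f 18 20 4
f 19 1 21
f 19 21 20
f 20 21 22
f 20 22 4
f 21 1 23
f 21 23 22
f 22 23 24
f 22 24 4
f 23 1 2
f 23 2 24
f 24 2 3
f 24 3 4
f 26 25 28
f 26 28 27
f 28 25 29
f 28 29 27
f 29 25 30
f 29 30 27
f 30 25 31
f 30 31 27
f 31 25 32
f 31 32 27
f 32 25 33
f 32 33 27
f 33 25 34
f 33 34 27
f 34 25 26
f 34 26 27
f 36 35 39
f 36 39 37
f 37 39 40
f 37 40 38
f 39 35 41
f 39 41 40
f 40 41 42
f 40 42 38
f 41 35 43
f 41 43 42
f 42 43 44
f 42 44 38
f 43 35 45
f 43 45 44
f 44 45 46
f 44 46 38
f 45 35 47
f 45 47 46
f 46 47 48
f 46 48 38
f 47 35 49
f 47 49 48
f 48 49 50
f 48 50 38
f 49 35 51
f 49 51 50
f 50 51 52
f 50 52 38
f 51 35 53
f 51 53 52
f 52 53 54
f 52 54 38
f 53 35 55
f 53 55 54
f 54 55 56
f 54 56 38
f 55 35 57
f 55 57 56
f 56 57 58
f 56 58 38
f 57 35 59
f 57 59 58
f 58 59 60
f 58 60 38
f 59 35 61
f 59 61 60
f 60 61 62
f 60 62 38
f 61 35 36
f 61 36 62
f 62 36 37
f 62 37 38
f 64 66 63
f 67 64 63
f 63 66 65
f 65 67 63
f 64 70 66
f 68 64 67
f 68 70 64
f 66 70 65
f 69 67 65
f 65 70 69
f 69 68 67
f 70 68 69
f 71 82 76
f 71 76 72
f 71 72 78
f 71 78 81
f 71 81 82
f 72 76 80
f 76 82 75
f 82 81 73
f 81 78 77
f 78 72 79
f 74 80 75
f 74 75 73
f 74 73 77
f 74 77 79
f 74 79 80
f 75 80 76
f 73 75 82
f 77 73 81
f 79 77 78
f 80 79 72



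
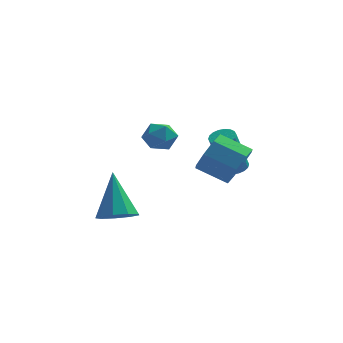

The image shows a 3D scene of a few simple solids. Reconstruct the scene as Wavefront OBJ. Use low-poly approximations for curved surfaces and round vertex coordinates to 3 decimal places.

v 1.031 -1.52 -1.612
v 1.508 -1.326 -0.755
v 0.227 -0.926 -0.131
v -0.251 -1.12 -0.988
v 1.474 -0.716 -1.216
v 0.193 -0.316 -0.592
v 1.18 -0.577 -1.909
v -0.101 -0.177 -1.285
v 0.799 -0.99 -2.428
v -0.483 -0.591 -1.804
v 0.553 -1.714 -2.469
v -0.728 -1.314 -1.845
v 0.587 -2.324 -2.008
v -0.694 -1.924 -1.384
v 0.881 -2.463 -1.315
v -0.4 -2.063 -0.691
v 1.263 -2.049 -0.796
v -0.019 -1.65 -0.172
v -1.917 2.357 -1.21
v -1.508 1.739 -1.535
v -3.032 1.881 -1.705
v -2.623 1.263 -2.03
v -2.708 1.314 -1.227
v -2.019 1.608 -0.92
v -2.521 2.012 -2.32
v -1.832 2.306 -2.013
v -1.881 1.525 -2.221
v -1.997 1.094 -1.545
v -2.543 2.526 -1.695
v -2.659 2.095 -1.019
v 0.84 0.904 -2.868
v 1.164 1.341 -2.667
v 0.625 0.832 -0.691
v 0.3 0.396 -0.892
v 0.934 1.452 -2.701
v 0.395 0.943 -0.725
v 0.685 1.454 -2.768
v 0.146 0.946 -0.793
v 0.466 1.348 -2.855
v -0.073 0.839 -0.88
v 0.322 1.154 -2.945
v -0.217 0.645 -0.969
v 0.28 0.91 -3.019
v -0.259 0.401 -1.044
v 0.349 0.665 -3.063
v -0.191 0.157 -1.088
v 0.515 0.468 -3.069
v -0.024 -0.041 -1.093
v 0.745 0.357 -3.035
v 0.206 -0.152 -1.059
v 0.994 0.354 -2.967
v 0.455 -0.154 -0.992
v 1.213 0.461 -2.88
v 0.674 -0.048 -0.905
v 1.357 0.655 -2.791
v 0.818 0.146 -0.815
v 1.399 0.899 -2.716
v 0.86 0.39 -0.741
v 1.331 1.143 -2.672
v 0.791 0.635 -0.697
v -3.666 -3.421 -3.479
v -2.858 -3.112 -3.568
v -3.934 -2.199 -1.681
v -3.242 -2.765 -3.862
v -3.825 -2.724 -3.976
v -4.333 -3.01 -3.857
v -4.53 -3.488 -3.562
v -4.322 -3.934 -3.228
v -3.807 -4.14 -3.011
v -3.227 -4.01 -3.013
v -2.852 -3.604 -3.233
f 2 1 5
f 2 5 3
f 3 5 6
f 3 6 4
f 5 1 7
f 5 7 6
f 6 7 8
f 6 8 4
f 7 1 9
f 7 9 8
f 8 9 10
f 8 10 4
f 9 1 11
f 9 11 10
f 10 11 12
f 10 12 4
f 11 1 13
f 11 13 12
f 12 13 14
f 12 14 4
f 13 1 15
f 13 15 14
f 14 15 16
f 14 16 4
f 15 1 17
f 15 17 16
f 16 17 18
f 16 18 4
f 17 1 2
f 17 2 18
f 18 2 3
f 18 3 4
f 19 30 24
f 19 24 20
f 19 20 26
f 19 26 29
f 19 29 30
f 20 24 28
f 24 30 23
f 30 29 21
f 29 26 25
f 26 20 27
f 22 28 23
f 22 23 21
f 22 21 25
f 22 25 27
f 22 27 28
f 23 28 24
f 21 23 30
f 25 21 29
f 27 25 26
f 28 27 20
f 32 31 35
f 32 35 33
f 33 35 36
f 33 36 34
f 35 31 37
f 35 37 36
f 36 37 38
f 36 38 34
f 37 31 39
f 37 39 38
f 38 39 40
f 38 40 34
f 39 31 41
f 39 41 40
f 40 41 42
f 40 42 34
f 41 31 43
f 41 43 42
f 42 43 44
f 42 44 34
f 43 31 45
f 43 45 44
f 44 45 46
f 44 46 34
f 45 31 47
f 45 47 46
f 46 47 48
f 46 48 34
f 47 31 49
f 47 49 48
f 48 49 50
f 48 50 34
f 49 31 51
f 49 51 50
f 50 51 52
f 50 52 34
f 51 31 53
f 51 53 52
f 52 53 54
f 52 54 34
f 53 31 55
f 53 55 54
f 54 55 56
f 54 56 34
f 55 31 57
f 55 57 56
f 56 57 58
f 56 58 34
f 57 31 59
f 57 59 58
f 58 59 60
f 58 60 34
f 59 31 32
f 59 32 60
f 60 32 33
f 60 33 34
f 62 61 64
f 62 64 63
f 64 61 65
f 64 65 63
f 65 61 66
f 65 66 63
f 66 61 67
f 66 67 63
f 67 61 68
f 67 68 63
f 68 61 69
f 68 69 63
f 69 61 70
f 69 70 63
f 70 61 71
f 70 71 63
f 71 61 62
f 71 62 63



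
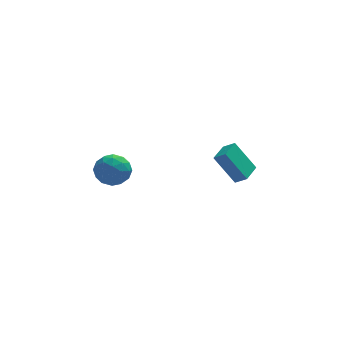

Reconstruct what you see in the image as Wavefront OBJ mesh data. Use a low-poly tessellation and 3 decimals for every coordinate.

v -4.521 -1.851 2.508
v -3.863 -1.276 3.128
v -3.157 -2.684 1.832
v -2.499 -2.109 2.452
v -3.148 -2.84 2.893
v -3.991 -2.325 3.311
v -3.029 -1.635 1.649
v -3.872 -1.12 2.067
v -2.94 -1.142 2.598
v -3.014 -1.887 3.366
v -4.006 -2.073 1.594
v -4.08 -2.818 2.362
v -4.312 -1.491 2.877
v -2.708 -2.469 2.083
v -3.09 -2.899 2.342
v -2.703 -2.561 2.706
v -4.387 -2.107 2.985
v -4 -1.769 3.349
v -3.58 -2.688 3.211
v -3.02 -2.191 1.611
v -2.633 -1.853 1.975
v -4.317 -1.399 2.254
v -3.93 -1.061 2.618
v -3.44 -1.272 1.749
v -3.382 -1.074 2.93
v -2.581 -1.563 2.533
v -2.892 -1.285 2.061
v -3.388 -0.982 2.307
v -3.426 -1.511 3.382
v -2.624 -2.001 2.985
v -3.006 -2.43 3.244
v -3.501 -2.128 3.489
v -2.883 -1.433 3.07
v -4.396 -1.959 1.975
v -3.594 -2.449 1.578
v -3.519 -1.832 1.471
v -4.014 -1.53 1.716
v -4.439 -2.397 2.427
v -3.638 -2.886 2.03
v -3.632 -2.978 2.653
v -4.128 -2.675 2.899
v -4.137 -2.527 1.89
v 3.066 -1.262 0.495
v 3.642 -1.636 0.979
v 1.973 -0.755 2.19
v 2.549 -1.129 2.674
v 3.751 -0.091 0.586
v 4.327 -0.465 1.07
v 2.658 0.416 2.281
v 3.234 0.042 2.765
f 1 38 17
f 38 12 41
f 17 41 6
f 38 41 17
f 1 17 13
f 17 6 18
f 13 18 2
f 17 18 13
f 1 13 22
f 13 2 23
f 22 23 8
f 13 23 22
f 1 22 34
f 22 8 37
f 34 37 11
f 22 37 34
f 1 34 38
f 34 11 42
f 38 42 12
f 34 42 38
f 2 18 29
f 18 6 32
f 29 32 10
f 18 32 29
f 6 41 19
f 41 12 40
f 19 40 5
f 41 40 19
f 12 42 39
f 42 11 35
f 39 35 3
f 42 35 39
f 11 37 36
f 37 8 24
f 36 24 7
f 37 24 36
f 8 23 28
f 23 2 25
f 28 25 9
f 23 25 28
f 4 30 16
f 30 10 31
f 16 31 5
f 30 31 16
f 4 16 14
f 16 5 15
f 14 15 3
f 16 15 14
f 4 14 21
f 14 3 20
f 21 20 7
f 14 20 21
f 4 21 26
f 21 7 27
f 26 27 9
f 21 27 26
f 4 26 30
f 26 9 33
f 30 33 10
f 26 33 30
f 5 31 19
f 31 10 32
f 19 32 6
f 31 32 19
f 3 15 39
f 15 5 40
f 39 40 12
f 15 40 39
f 7 20 36
f 20 3 35
f 36 35 11
f 20 35 36
f 9 27 28
f 27 7 24
f 28 24 8
f 27 24 28
f 10 33 29
f 33 9 25
f 29 25 2
f 33 25 29
f 44 46 43
f 47 44 43
f 43 46 45
f 45 47 43
f 44 50 46
f 48 44 47
f 48 50 44
f 46 50 45
f 49 47 45
f 45 50 49
f 49 48 47
f 50 48 49



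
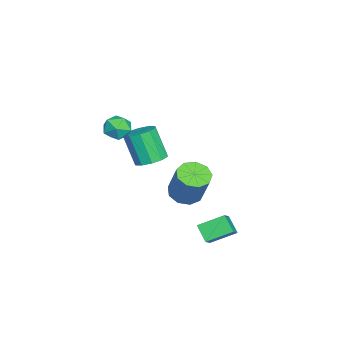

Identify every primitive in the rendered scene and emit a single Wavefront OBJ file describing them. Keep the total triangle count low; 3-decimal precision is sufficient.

v 1.899 1.67 -3.506
v 1.504 2.975 -2.857
v 1.031 1.741 -4.177
v 0.635 3.046 -3.529
v 2.505 2.214 -4.231
v 2.109 3.519 -3.583
v 1.636 2.285 -4.903
v 1.241 3.59 -4.254
v -1.624 -1.342 -1.34
v -1.081 -2.056 -1.489
v -1.532 -2.772 0.29
v -2.076 -2.058 0.44
v -0.774 -1.651 -1.248
v -1.225 -2.367 0.531
v -0.791 -1.128 -1.042
v -1.242 -1.844 0.737
v -1.127 -0.687 -0.95
v -1.579 -1.403 0.829
v -1.653 -0.496 -1.006
v -2.104 -1.212 0.773
v -2.168 -0.628 -1.19
v -2.619 -1.344 0.589
v -2.475 -1.033 -1.431
v -2.926 -1.749 0.348
v -2.458 -1.556 -1.637
v -2.909 -2.272 0.142
v -2.121 -1.997 -1.729
v -2.573 -2.713 0.05
v -1.596 -2.188 -1.673
v -2.047 -2.904 0.106
v 0.818 -1.832 2.874
v 1.622 -1.646 2.781
v 1.098 -3.134 2.699
v 1.902 -2.948 2.606
v 1.539 -2.862 3.348
v 1.366 -2.057 3.456
v 1.354 -2.723 2.024
v 1.181 -1.918 2.132
v 1.954 -2.197 2.256
v 2.068 -2.283 3.074
v 0.652 -2.497 2.406
v 0.766 -2.583 3.224
v 1.09 0.934 -1.68
v 1.815 1.307 -2.084
v 2.535 1.879 -0.264
v 1.81 1.506 0.14
v 1.359 1.727 -2.036
v 2.079 2.299 -0.215
v 0.776 1.777 -1.821
v 1.497 2.349 -0
v 0.341 1.432 -1.541
v 1.061 2.004 0.28
v 0.256 0.854 -1.325
v 0.976 1.426 0.496
v 0.561 0.313 -1.276
v 1.281 0.885 0.545
v 1.114 0.063 -1.416
v 1.834 0.635 0.404
v 1.655 0.221 -1.68
v 2.375 0.793 0.141
v 1.932 0.712 -1.944
v 2.652 1.284 -0.123
f 2 4 1
f 5 2 1
f 1 4 3
f 3 5 1
f 2 8 4
f 6 2 5
f 6 8 2
f 4 8 3
f 7 5 3
f 3 8 7
f 7 6 5
f 8 6 7
f 10 9 13
f 10 13 11
f 11 13 14
f 11 14 12
f 13 9 15
f 13 15 14
f 14 15 16
f 14 16 12
f 15 9 17
f 15 17 16
f 16 17 18
f 16 18 12
f 17 9 19
f 17 19 18
f 18 19 20
f 18 20 12
f 19 9 21
f 19 21 20
f 20 21 22
f 20 22 12
f 21 9 23
f 21 23 22
f 22 23 24
f 22 24 12
f 23 9 25
f 23 25 24
f 24 25 26
f 24 26 12
f 25 9 27
f 25 27 26
f 26 27 28
f 26 28 12
f 27 9 29
f 27 29 28
f 28 29 30
f 28 30 12
f 29 9 10
f 29 10 30
f 30 10 11
f 30 11 12
f 31 42 36
f 31 36 32
f 31 32 38
f 31 38 41
f 31 41 42
f 32 36 40
f 36 42 35
f 42 41 33
f 41 38 37
f 38 32 39
f 34 40 35
f 34 35 33
f 34 33 37
f 34 37 39
f 34 39 40
f 35 40 36
f 33 35 42
f 37 33 41
f 39 37 38
f 40 39 32
f 44 43 47
f 44 47 45
f 45 47 48
f 45 48 46
f 47 43 49
f 47 49 48
f 48 49 50
f 48 50 46
f 49 43 51
f 49 51 50
f 50 51 52
f 50 52 46
f 51 43 53
f 51 53 52
f 52 53 54
f 52 54 46
f 53 43 55
f 53 55 54
f 54 55 56
f 54 56 46
f 55 43 57
f 55 57 56
f 56 57 58
f 56 58 46
f 57 43 59
f 57 59 58
f 58 59 60
f 58 60 46
f 59 43 61
f 59 61 60
f 60 61 62
f 60 62 46
f 61 43 44
f 61 44 62
f 62 44 45
f 62 45 46



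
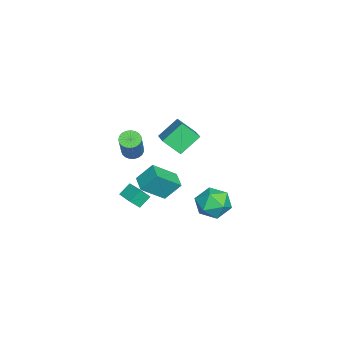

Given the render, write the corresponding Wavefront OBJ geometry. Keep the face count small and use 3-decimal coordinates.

v -0.72 -0.964 -2.153
v -0.421 -1.453 -1.512
v 0.17 -0.248 -2.023
v 0.47 -0.737 -1.382
v -0.25 -1.443 -2.738
v 0.05 -1.932 -2.097
v 0.641 -0.727 -2.608
v 0.94 -1.216 -1.967
v -1.52 0.928 3.084
v 0.302 1.459 3.911
v -1.424 1.887 2.257
v 0.398 2.417 3.083
v -0.818 0.023 2.117
v 1.004 0.553 2.943
v -0.722 0.981 1.289
v 1.1 1.512 2.116
v -4.533 -0.517 -4.551
v -4.699 0.381 -3.476
v -3.53 -0.087 -4.754
v -3.696 0.811 -3.68
v -3.784 -1.731 -3.42
v -3.95 -0.833 -2.346
v -2.781 -1.301 -3.624
v -2.947 -0.403 -2.549
v 1.06 -1.002 2.123
v 1.41 -0.62 1.841
v 2.611 -0.517 3.475
v 2.26 -0.898 3.757
v 1.249 -0.47 1.95
v 2.45 -0.367 3.584
v 1.055 -0.413 2.089
v 2.256 -0.309 3.723
v 0.862 -0.457 2.234
v 2.063 -0.354 3.868
v 0.703 -0.595 2.36
v 1.904 -0.492 3.993
v 0.606 -0.804 2.444
v 1.807 -0.701 4.078
v 0.587 -1.047 2.474
v 1.788 -0.944 4.107
v 0.65 -1.282 2.442
v 1.851 -1.179 4.076
v 0.784 -1.468 2.356
v 1.984 -1.365 3.989
v 0.965 -1.574 2.229
v 2.166 -1.471 3.862
v 1.163 -1.581 2.084
v 2.364 -1.478 3.717
v 1.343 -1.488 1.946
v 2.544 -1.385 3.579
v 1.474 -1.31 1.838
v 2.675 -1.207 3.472
v 1.533 -1.08 1.78
v 2.734 -0.976 3.414
v 1.511 -0.835 1.781
v 2.711 -0.732 3.415
v -2.932 3.207 -3.732
v -2.039 3.814 -4.01
v -1.861 1.806 -3.35
v -0.968 2.413 -3.628
v -1.548 2.663 -2.71
v -2.21 3.529 -2.946
v -1.69 2.091 -4.414
v -2.352 2.957 -4.65
v -1.272 3.124 -4.431
v -1.184 3.478 -3.378
v -2.716 2.142 -3.982
v -2.628 2.496 -2.929
f 2 4 1
f 5 2 1
f 1 4 3
f 3 5 1
f 2 8 4
f 6 2 5
f 6 8 2
f 4 8 3
f 7 5 3
f 3 8 7
f 7 6 5
f 8 6 7
f 10 12 9
f 13 10 9
f 9 12 11
f 11 13 9
f 10 16 12
f 14 10 13
f 14 16 10
f 12 16 11
f 15 13 11
f 11 16 15
f 15 14 13
f 16 14 15
f 18 20 17
f 21 18 17
f 17 20 19
f 19 21 17
f 18 24 20
f 22 18 21
f 22 24 18
f 20 24 19
f 23 21 19
f 19 24 23
f 23 22 21
f 24 22 23
f 26 25 29
f 26 29 27
f 27 29 30
f 27 30 28
f 29 25 31
f 29 31 30
f 30 31 32
f 30 32 28
f 31 25 33
f 31 33 32
f 32 33 34
f 32 34 28
f 33 25 35
f 33 35 34
f 34 35 36
f 34 36 28
f 35 25 37
f 35 37 36
f 36 37 38
f 36 38 28
f 37 25 39
f 37 39 38
f 38 39 40
f 38 40 28
f 39 25 41
f 39 41 40
f 40 41 42
f 40 42 28
f 41 25 43
f 41 43 42
f 42 43 44
f 42 44 28
f 43 25 45
f 43 45 44
f 44 45 46
f 44 46 28
f 45 25 47
f 45 47 46
f 46 47 48
f 46 48 28
f 47 25 49
f 47 49 48
f 48 49 50
f 48 50 28
f 49 25 51
f 49 51 50
f 50 51 52
f 50 52 28
f 51 25 53
f 51 53 52
f 52 53 54
f 52 54 28
f 53 25 55
f 53 55 54
f 54 55 56
f 54 56 28
f 55 25 26
f 55 26 56
f 56 26 27
f 56 27 28
f 57 68 62
f 57 62 58
f 57 58 64
f 57 64 67
f 57 67 68
f 58 62 66
f 62 68 61
f 68 67 59
f 67 64 63
f 64 58 65
f 60 66 61
f 60 61 59
f 60 59 63
f 60 63 65
f 60 65 66
f 61 66 62
f 59 61 68
f 63 59 67
f 65 63 64
f 66 65 58



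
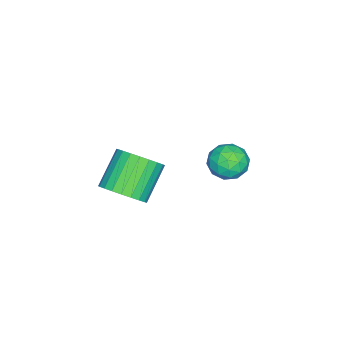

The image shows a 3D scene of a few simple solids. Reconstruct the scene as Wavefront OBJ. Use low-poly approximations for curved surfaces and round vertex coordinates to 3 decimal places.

v 1.108 -2.115 -2.52
v 1.756 -2.231 -1.794
v 0.439 -2.062 -0.593
v -0.208 -1.945 -1.32
v 1.763 -1.852 -1.84
v 0.446 -1.682 -0.639
v 1.67 -1.512 -1.989
v 0.353 -1.343 -0.789
v 1.492 -1.264 -2.22
v 0.175 -1.095 -1.019
v 1.255 -1.146 -2.496
v -0.061 -0.977 -1.295
v 0.996 -1.175 -2.776
v -0.32 -1.006 -1.575
v 0.755 -1.348 -3.017
v -0.562 -1.178 -1.816
v 0.567 -1.637 -3.182
v -0.75 -1.467 -1.982
v 0.461 -1.998 -3.247
v -0.856 -1.829 -2.046
v 0.454 -2.378 -3.201
v -0.863 -2.208 -2
v 0.547 -2.717 -3.051
v -0.77 -2.548 -1.851
v 0.725 -2.965 -2.821
v -0.592 -2.796 -1.62
v 0.961 -3.083 -2.545
v -0.355 -2.914 -1.344
v 1.22 -3.054 -2.265
v -0.096 -2.885 -1.064
v 1.462 -2.882 -2.024
v 0.145 -2.712 -0.823
v 1.65 -2.593 -1.858
v 0.333 -2.423 -0.658
v -3.719 1.031 -3.686
v -3.063 0.582 -4.116
v -4.537 -0.182 -3.664
v -3.881 -0.631 -4.094
v -3.758 -0.362 -3.24
v -3.253 0.388 -3.253
v -4.347 0.012 -4.527
v -3.842 0.762 -4.54
v -3.451 -0.049 -4.636
v -3.088 -0.279 -3.841
v -4.512 0.679 -3.939
v -4.149 0.449 -3.144
v -3.32 0.913 -3.903
v -4.28 -0.513 -3.877
v -4.209 -0.354 -3.375
v -3.823 -0.619 -3.628
v -3.431 0.799 -3.396
v -3.046 0.535 -3.649
v -3.454 -0.019 -3.134
v -4.554 -0.135 -4.131
v -4.169 -0.399 -4.384
v -3.777 1.019 -4.152
v -3.391 0.754 -4.405
v -4.146 0.419 -4.646
v -3.162 0.278 -4.461
v -3.642 -0.435 -4.448
v -3.916 -0.057 -4.702
v -3.619 0.384 -4.71
v -2.948 0.143 -3.994
v -3.429 -0.57 -3.981
v -3.357 -0.412 -3.479
v -3.06 0.029 -3.487
v -3.176 -0.228 -4.299
v -4.171 0.97 -3.799
v -4.652 0.257 -3.786
v -4.54 0.371 -4.293
v -4.243 0.812 -4.301
v -3.958 0.835 -3.332
v -4.438 0.122 -3.319
v -3.981 0.016 -3.07
v -3.684 0.457 -3.078
v -4.424 0.628 -3.481
f 2 1 5
f 2 5 3
f 3 5 6
f 3 6 4
f 5 1 7
f 5 7 6
f 6 7 8
f 6 8 4
f 7 1 9
f 7 9 8
f 8 9 10
f 8 10 4
f 9 1 11
f 9 11 10
f 10 11 12
f 10 12 4
f 11 1 13
f 11 13 12
f 12 13 14
f 12 14 4
f 13 1 15
f 13 15 14
f 14 15 16
f 14 16 4
f 15 1 17
f 15 17 16
f 16 17 18
f 16 18 4
f 17 1 19
f 17 19 18
f 18 19 20
f 18 20 4
f 19 1 21
f 19 21 20
f 20 21 22
f 20 22 4
f 21 1 23
f 21 23 22
f 22 23 24
f 22 24 4
f 23 1 25
f 23 25 24
f 24 25 26
f 24 26 4
f 25 1 27
f 25 27 26
f 26 27 28
f 26 28 4
f 27 1 29
f 27 29 28
f 28 29 30
f 28 30 4
f 29 1 31
f 29 31 30
f 30 31 32
f 30 32 4
f 31 1 33
f 31 33 32
f 32 33 34
f 32 34 4
f 33 1 2
f 33 2 34
f 34 2 3
f 34 3 4
f 35 72 51
f 72 46 75
f 51 75 40
f 72 75 51
f 35 51 47
f 51 40 52
f 47 52 36
f 51 52 47
f 35 47 56
f 47 36 57
f 56 57 42
f 47 57 56
f 35 56 68
f 56 42 71
f 68 71 45
f 56 71 68
f 35 68 72
f 68 45 76
f 72 76 46
f 68 76 72
f 36 52 63
f 52 40 66
f 63 66 44
f 52 66 63
f 40 75 53
f 75 46 74
f 53 74 39
f 75 74 53
f 46 76 73
f 76 45 69
f 73 69 37
f 76 69 73
f 45 71 70
f 71 42 58
f 70 58 41
f 71 58 70
f 42 57 62
f 57 36 59
f 62 59 43
f 57 59 62
f 38 64 50
f 64 44 65
f 50 65 39
f 64 65 50
f 38 50 48
f 50 39 49
f 48 49 37
f 50 49 48
f 38 48 55
f 48 37 54
f 55 54 41
f 48 54 55
f 38 55 60
f 55 41 61
f 60 61 43
f 55 61 60
f 38 60 64
f 60 43 67
f 64 67 44
f 60 67 64
f 39 65 53
f 65 44 66
f 53 66 40
f 65 66 53
f 37 49 73
f 49 39 74
f 73 74 46
f 49 74 73
f 41 54 70
f 54 37 69
f 70 69 45
f 54 69 70
f 43 61 62
f 61 41 58
f 62 58 42
f 61 58 62
f 44 67 63
f 67 43 59
f 63 59 36
f 67 59 63



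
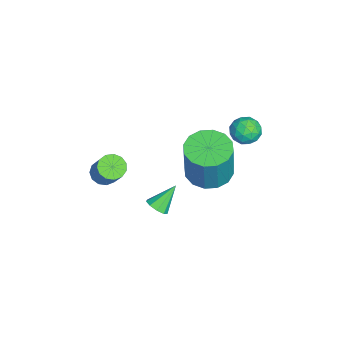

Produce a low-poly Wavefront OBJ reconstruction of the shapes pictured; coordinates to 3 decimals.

v 0.54 3.93 2.043
v 0.825 4.165 1.493
v 0.595 2.935 1.647
v 0.88 3.17 1.097
v 1.21 3.18 1.672
v 1.176 3.795 1.916
v 0.244 3.305 1.224
v 0.21 3.92 1.468
v 0.643 3.779 0.987
v 1.239 3.701 1.264
v 0.181 3.399 1.876
v 0.777 3.321 2.153
v 0.678 4.135 1.803
v 0.742 2.965 1.337
v 0.936 2.971 1.675
v 1.104 3.109 1.352
v 0.884 3.917 2.052
v 1.052 4.055 1.728
v 1.278 3.476 1.833
v 0.368 3.045 1.412
v 0.536 3.183 1.088
v 0.316 3.991 1.788
v 0.484 4.129 1.465
v 0.142 3.624 1.307
v 0.738 4.046 1.182
v 0.77 3.461 0.949
v 0.396 3.541 1.024
v 0.377 3.902 1.167
v 1.089 4 1.345
v 1.121 3.416 1.112
v 1.315 3.421 1.45
v 1.295 3.783 1.594
v 0.981 3.773 1.047
v 0.299 3.684 2.028
v 0.331 3.1 1.795
v 0.125 3.317 1.546
v 0.105 3.679 1.69
v 0.65 3.639 2.191
v 0.682 3.054 1.958
v 1.043 3.198 1.973
v 1.024 3.559 2.116
v 0.439 3.327 2.093
v 3.209 0.37 -0.923
v 3.643 0.41 -0.678
v 2.671 1.05 -0.077
v 3.612 0.665 -0.903
v 3.392 0.783 -1.137
v 3.087 0.708 -1.271
v 2.838 0.475 -1.242
v 2.763 0.193 -1.063
v 2.896 -0.006 -0.819
v 3.176 -0.028 -0.623
v 3.471 0.136 -0.567
v 1.011 2.207 -0.753
v 1.937 2.086 -0.978
v 2.394 2.072 0.907
v 1.469 2.193 1.133
v 1.872 2.579 -0.959
v 2.33 2.564 0.927
v 1.577 2.972 -0.884
v 2.035 2.957 1.001
v 1.131 3.16 -0.774
v 1.588 3.145 1.111
v 0.652 3.093 -0.659
v 1.109 3.078 1.227
v 0.27 2.788 -0.568
v 0.727 2.774 1.317
v 0.086 2.328 -0.527
v 0.543 2.314 1.358
v 0.15 1.836 -0.547
v 0.608 1.821 1.339
v 0.445 1.443 -0.621
v 0.903 1.428 1.264
v 0.892 1.255 -0.731
v 1.349 1.24 1.154
v 1.371 1.322 -0.847
v 1.828 1.307 1.039
v 1.753 1.626 -0.937
v 2.21 1.612 0.948
v 3.012 -1.581 0.918
v 3.278 -1.191 0.617
v 4.035 -0.809 1.781
v 3.768 -1.199 2.082
v 3.022 -1.051 0.737
v 3.779 -0.669 1.901
v 2.763 -1.079 0.915
v 3.52 -0.697 2.079
v 2.583 -1.267 1.094
v 3.34 -0.884 2.258
v 2.539 -1.554 1.217
v 3.295 -1.172 2.381
v 2.645 -1.85 1.245
v 3.402 -1.467 2.409
v 2.867 -2.06 1.169
v 3.624 -1.678 2.333
v 3.136 -2.119 1.014
v 3.892 -1.737 2.178
v 3.365 -2.006 0.828
v 4.121 -1.624 1.992
v 3.481 -1.759 0.671
v 4.238 -1.377 1.835
v 3.449 -1.455 0.592
v 4.206 -1.073 1.756
f 1 38 17
f 38 12 41
f 17 41 6
f 38 41 17
f 1 17 13
f 17 6 18
f 13 18 2
f 17 18 13
f 1 13 22
f 13 2 23
f 22 23 8
f 13 23 22
f 1 22 34
f 22 8 37
f 34 37 11
f 22 37 34
f 1 34 38
f 34 11 42
f 38 42 12
f 34 42 38
f 2 18 29
f 18 6 32
f 29 32 10
f 18 32 29
f 6 41 19
f 41 12 40
f 19 40 5
f 41 40 19
f 12 42 39
f 42 11 35
f 39 35 3
f 42 35 39
f 11 37 36
f 37 8 24
f 36 24 7
f 37 24 36
f 8 23 28
f 23 2 25
f 28 25 9
f 23 25 28
f 4 30 16
f 30 10 31
f 16 31 5
f 30 31 16
f 4 16 14
f 16 5 15
f 14 15 3
f 16 15 14
f 4 14 21
f 14 3 20
f 21 20 7
f 14 20 21
f 4 21 26
f 21 7 27
f 26 27 9
f 21 27 26
f 4 26 30
f 26 9 33
f 30 33 10
f 26 33 30
f 5 31 19
f 31 10 32
f 19 32 6
f 31 32 19
f 3 15 39
f 15 5 40
f 39 40 12
f 15 40 39
f 7 20 36
f 20 3 35
f 36 35 11
f 20 35 36
f 9 27 28
f 27 7 24
f 28 24 8
f 27 24 28
f 10 33 29
f 33 9 25
f 29 25 2
f 33 25 29
f 44 43 46
f 44 46 45
f 46 43 47
f 46 47 45
f 47 43 48
f 47 48 45
f 48 43 49
f 48 49 45
f 49 43 50
f 49 50 45
f 50 43 51
f 50 51 45
f 51 43 52
f 51 52 45
f 52 43 53
f 52 53 45
f 53 43 44
f 53 44 45
f 55 54 58
f 55 58 56
f 56 58 59
f 56 59 57
f 58 54 60
f 58 60 59
f 59 60 61
f 59 61 57
f 60 54 62
f 60 62 61
f 61 62 63
f 61 63 57
f 62 54 64
f 62 64 63
f 63 64 65
f 63 65 57
f 64 54 66
f 64 66 65
f 65 66 67
f 65 67 57
f 66 54 68
f 66 68 67
f 67 68 69
f 67 69 57
f 68 54 70
f 68 70 69
f 69 70 71
f 69 71 57
f 70 54 72
f 70 72 71
f 71 72 73
f 71 73 57
f 72 54 74
f 72 74 73
f 73 74 75
f 73 75 57
f 74 54 76
f 74 76 75
f 75 76 77
f 75 77 57
f 76 54 78
f 76 78 77
f 77 78 79
f 77 79 57
f 78 54 55
f 78 55 79
f 79 55 56
f 79 56 57
f 81 80 84
f 81 84 82
f 82 84 85
f 82 85 83
f 84 80 86
f 84 86 85
f 85 86 87
f 85 87 83
f 86 80 88
f 86 88 87
f 87 88 89
f 87 89 83
f 88 80 90
f 88 90 89
f 89 90 91
f 89 91 83
f 90 80 92
f 90 92 91
f 91 92 93
f 91 93 83
f 92 80 94
f 92 94 93
f 93 94 95
f 93 95 83
f 94 80 96
f 94 96 95
f 95 96 97
f 95 97 83
f 96 80 98
f 96 98 97
f 97 98 99
f 97 99 83
f 98 80 100
f 98 100 99
f 99 100 101
f 99 101 83
f 100 80 102
f 100 102 101
f 101 102 103
f 101 103 83
f 102 80 81
f 102 81 103
f 103 81 82
f 103 82 83



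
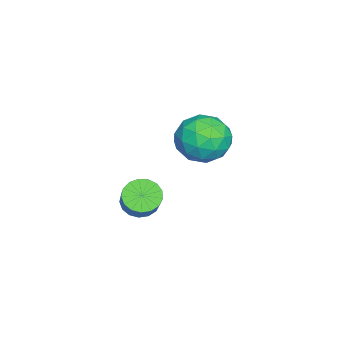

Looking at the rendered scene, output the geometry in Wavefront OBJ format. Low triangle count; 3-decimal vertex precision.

v 0.06 -1.553 0.889
v 0.561 -1.475 0.406
v 1.441 -1.169 1.369
v 0.94 -1.247 1.851
v 0.426 -1.169 0.432
v 1.307 -0.864 1.395
v 0.208 -0.951 0.562
v 1.088 -0.646 1.525
v -0.045 -0.871 0.768
v 0.836 -0.566 1.73
v -0.273 -0.947 1.001
v 0.607 -0.642 1.963
v -0.425 -1.162 1.208
v 0.455 -0.856 2.171
v -0.466 -1.466 1.342
v 0.414 -1.161 2.305
v -0.387 -1.79 1.372
v 0.494 -1.485 2.335
v -0.205 -2.06 1.292
v 0.675 -1.754 2.255
v 0.037 -2.214 1.119
v 0.918 -1.908 2.082
v 0.285 -2.216 0.893
v 1.165 -1.91 1.856
v 0.481 -2.066 0.666
v 1.361 -1.76 1.629
v 0.58 -1.799 0.491
v 1.461 -1.493 1.453
v -3.713 0.531 1.312
v -2.626 0.564 1.555
v -3.954 -0.744 2.565
v -2.867 -0.711 2.808
v -3.521 0.154 3.065
v -3.372 0.941 2.291
v -3.208 -1.121 1.829
v -3.059 -0.334 1.055
v -2.313 -0.458 1.874
v -2.507 0.33 2.638
v -4.073 -0.51 1.482
v -4.267 0.278 2.246
v -3.148 0.659 1.324
v -3.432 -0.839 2.796
v -3.816 -0.331 2.948
v -3.177 -0.312 3.09
v -3.587 0.881 1.756
v -2.948 0.9 1.899
v -3.474 0.659 2.787
v -3.632 -1.08 2.221
v -2.993 -1.061 2.364
v -3.403 0.132 1.03
v -2.764 0.151 1.172
v -3.106 -0.839 1.333
v -2.326 0.078 1.653
v -2.467 -0.671 2.39
v -2.668 -0.912 1.815
v -2.58 -0.449 1.36
v -2.44 0.541 2.103
v -2.581 -0.208 2.839
v -2.966 0.3 2.991
v -2.878 0.763 2.536
v -2.256 -0.059 2.29
v -3.999 0.028 1.281
v -4.14 -0.721 2.017
v -3.702 -0.943 1.584
v -3.614 -0.48 1.129
v -4.113 0.491 1.73
v -4.254 -0.258 2.467
v -4 0.269 2.76
v -3.912 0.732 2.305
v -4.324 -0.121 1.83
f 2 1 5
f 2 5 3
f 3 5 6
f 3 6 4
f 5 1 7
f 5 7 6
f 6 7 8
f 6 8 4
f 7 1 9
f 7 9 8
f 8 9 10
f 8 10 4
f 9 1 11
f 9 11 10
f 10 11 12
f 10 12 4
f 11 1 13
f 11 13 12
f 12 13 14
f 12 14 4
f 13 1 15
f 13 15 14
f 14 15 16
f 14 16 4
f 15 1 17
f 15 17 16
f 16 17 18
f 16 18 4
f 17 1 19
f 17 19 18
f 18 19 20
f 18 20 4
f 19 1 21
f 19 21 20
f 20 21 22
f 20 22 4
f 21 1 23
f 21 23 22
f 22 23 24
f 22 24 4
f 23 1 25
f 23 25 24
f 24 25 26
f 24 26 4
f 25 1 27
f 25 27 26
f 26 27 28
f 26 28 4
f 27 1 2
f 27 2 28
f 28 2 3
f 28 3 4
f 29 66 45
f 66 40 69
f 45 69 34
f 66 69 45
f 29 45 41
f 45 34 46
f 41 46 30
f 45 46 41
f 29 41 50
f 41 30 51
f 50 51 36
f 41 51 50
f 29 50 62
f 50 36 65
f 62 65 39
f 50 65 62
f 29 62 66
f 62 39 70
f 66 70 40
f 62 70 66
f 30 46 57
f 46 34 60
f 57 60 38
f 46 60 57
f 34 69 47
f 69 40 68
f 47 68 33
f 69 68 47
f 40 70 67
f 70 39 63
f 67 63 31
f 70 63 67
f 39 65 64
f 65 36 52
f 64 52 35
f 65 52 64
f 36 51 56
f 51 30 53
f 56 53 37
f 51 53 56
f 32 58 44
f 58 38 59
f 44 59 33
f 58 59 44
f 32 44 42
f 44 33 43
f 42 43 31
f 44 43 42
f 32 42 49
f 42 31 48
f 49 48 35
f 42 48 49
f 32 49 54
f 49 35 55
f 54 55 37
f 49 55 54
f 32 54 58
f 54 37 61
f 58 61 38
f 54 61 58
f 33 59 47
f 59 38 60
f 47 60 34
f 59 60 47
f 31 43 67
f 43 33 68
f 67 68 40
f 43 68 67
f 35 48 64
f 48 31 63
f 64 63 39
f 48 63 64
f 37 55 56
f 55 35 52
f 56 52 36
f 55 52 56
f 38 61 57
f 61 37 53
f 57 53 30
f 61 53 57

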